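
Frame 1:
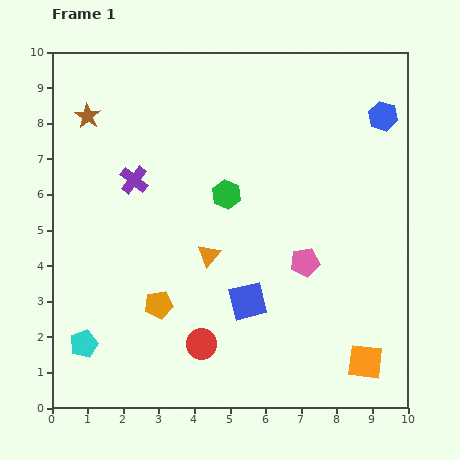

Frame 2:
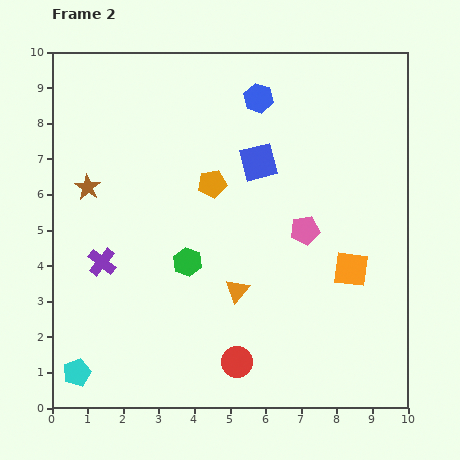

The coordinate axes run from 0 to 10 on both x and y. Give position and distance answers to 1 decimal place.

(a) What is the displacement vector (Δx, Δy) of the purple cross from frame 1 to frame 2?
(-0.9, -2.3)

The purple cross was at (2.3, 6.4) in frame 1 and (1.4, 4.1) in frame 2.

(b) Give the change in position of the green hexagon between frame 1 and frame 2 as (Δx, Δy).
(-1.1, -1.9)

The green hexagon was at (4.9, 6.0) in frame 1 and (3.8, 4.1) in frame 2.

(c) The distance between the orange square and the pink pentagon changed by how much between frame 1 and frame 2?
-1.6

Distance in frame 1: 3.3. Distance in frame 2: 1.7.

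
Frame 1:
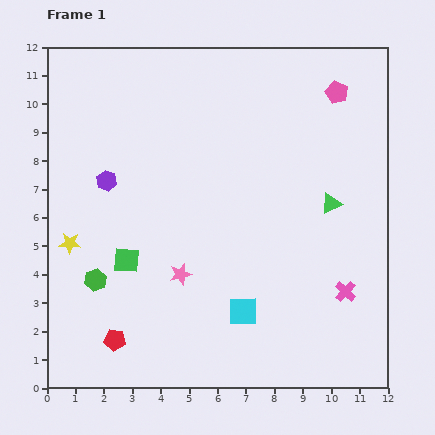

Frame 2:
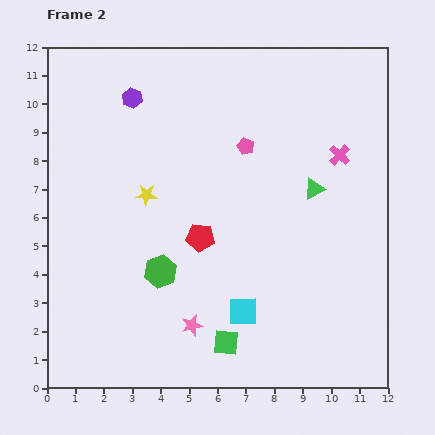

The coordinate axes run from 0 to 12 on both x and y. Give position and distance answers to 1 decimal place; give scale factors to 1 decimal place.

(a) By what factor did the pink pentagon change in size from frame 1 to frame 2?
0.8×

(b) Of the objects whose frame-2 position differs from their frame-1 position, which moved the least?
the green triangle

(moved 0.8)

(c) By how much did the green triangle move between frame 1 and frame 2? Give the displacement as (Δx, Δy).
(-0.6, 0.5)

The green triangle was at (10.0, 6.5) in frame 1 and (9.4, 7.0) in frame 2.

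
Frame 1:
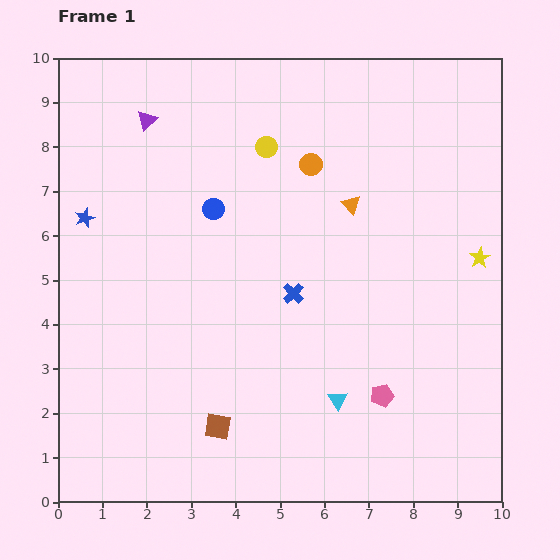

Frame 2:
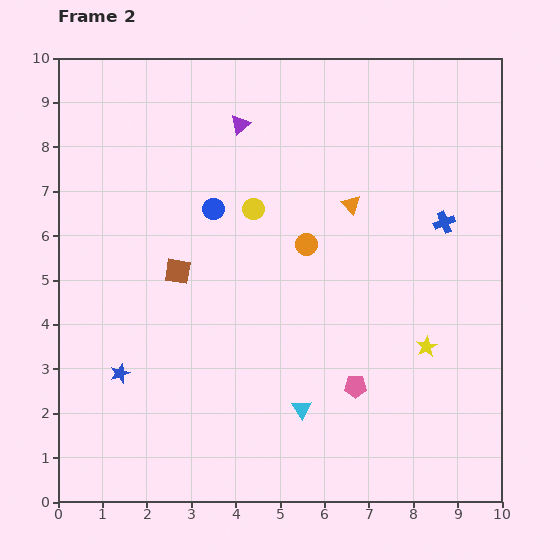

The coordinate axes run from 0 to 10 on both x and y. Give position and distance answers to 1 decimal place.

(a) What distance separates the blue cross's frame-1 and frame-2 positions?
3.8

The blue cross moved from (5.3, 4.7) to (8.7, 6.3), a distance of √(3.4² + 1.6²) ≈ 3.8.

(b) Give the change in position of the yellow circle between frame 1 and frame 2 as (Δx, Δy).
(-0.3, -1.4)

The yellow circle was at (4.7, 8.0) in frame 1 and (4.4, 6.6) in frame 2.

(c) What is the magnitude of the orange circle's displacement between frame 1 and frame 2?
1.8

The orange circle moved from (5.7, 7.6) to (5.6, 5.8), a distance of √(0.1² + 1.8²) ≈ 1.8.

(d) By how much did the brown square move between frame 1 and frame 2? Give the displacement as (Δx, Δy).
(-0.9, 3.5)

The brown square was at (3.6, 1.7) in frame 1 and (2.7, 5.2) in frame 2.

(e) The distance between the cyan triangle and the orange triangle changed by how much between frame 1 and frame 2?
+0.3

Distance in frame 1: 4.4. Distance in frame 2: 4.7.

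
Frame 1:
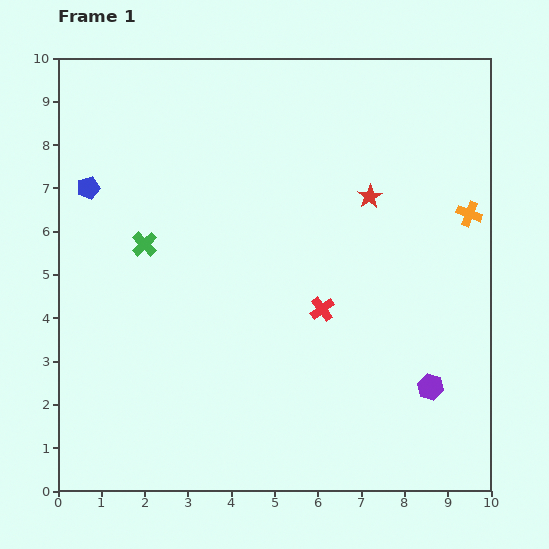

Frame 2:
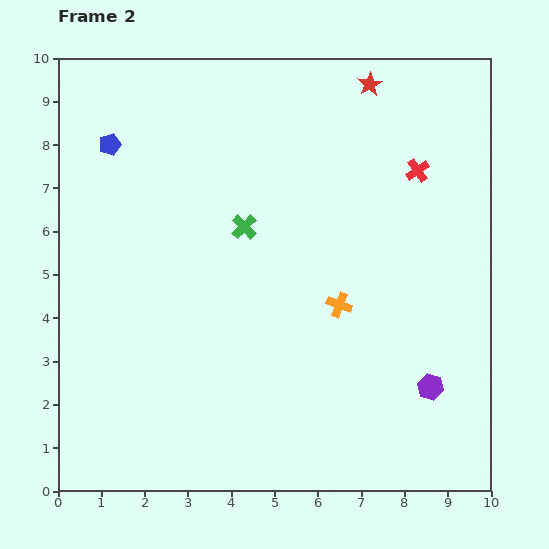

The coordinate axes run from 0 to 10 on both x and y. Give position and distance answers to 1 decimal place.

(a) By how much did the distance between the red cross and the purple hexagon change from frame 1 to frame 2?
+1.9

Distance in frame 1: 3.1. Distance in frame 2: 5.0.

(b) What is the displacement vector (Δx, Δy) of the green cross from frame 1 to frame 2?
(2.3, 0.4)

The green cross was at (2.0, 5.7) in frame 1 and (4.3, 6.1) in frame 2.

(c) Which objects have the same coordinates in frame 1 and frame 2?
the purple hexagon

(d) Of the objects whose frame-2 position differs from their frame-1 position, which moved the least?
the blue pentagon

(moved 1.1)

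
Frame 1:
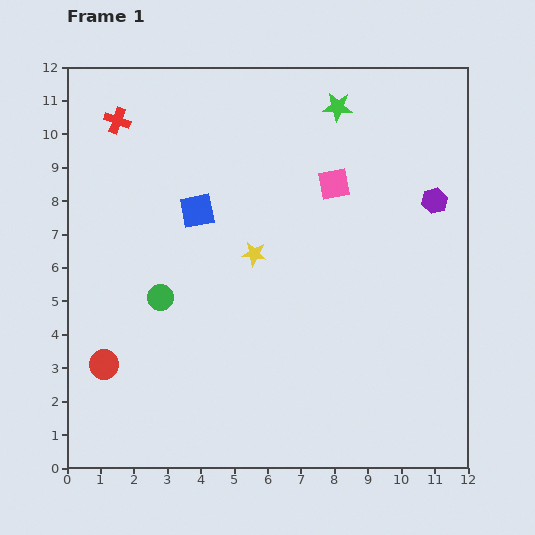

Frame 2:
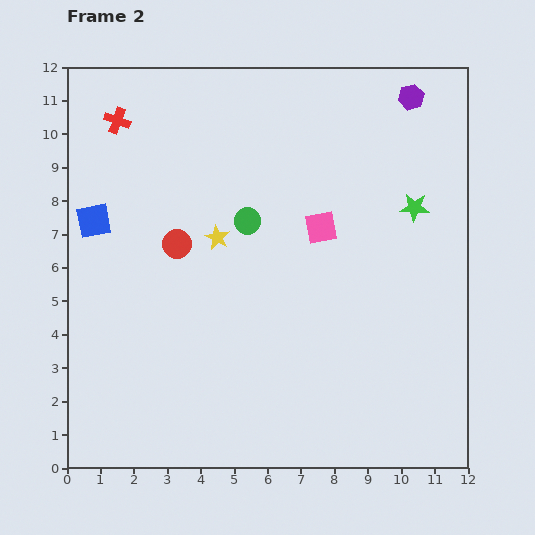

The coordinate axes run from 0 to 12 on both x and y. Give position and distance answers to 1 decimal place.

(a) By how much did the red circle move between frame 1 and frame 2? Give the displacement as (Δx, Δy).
(2.2, 3.6)

The red circle was at (1.1, 3.1) in frame 1 and (3.3, 6.7) in frame 2.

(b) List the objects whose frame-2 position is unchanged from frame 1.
the red cross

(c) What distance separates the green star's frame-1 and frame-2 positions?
3.8

The green star moved from (8.1, 10.8) to (10.4, 7.8), a distance of √(2.3² + 3.0²) ≈ 3.8.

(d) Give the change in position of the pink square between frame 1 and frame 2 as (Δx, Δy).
(-0.4, -1.3)

The pink square was at (8.0, 8.5) in frame 1 and (7.6, 7.2) in frame 2.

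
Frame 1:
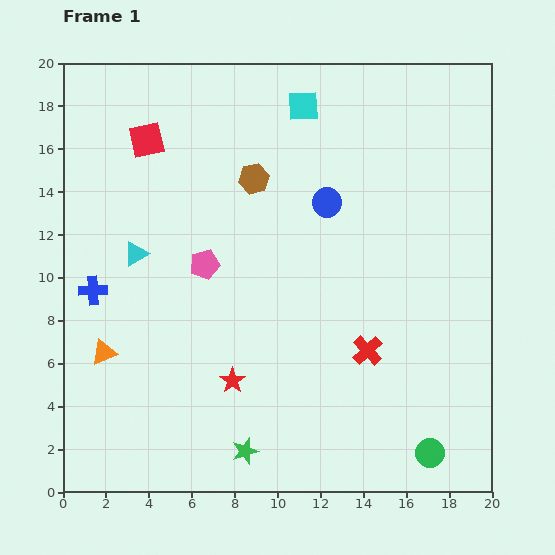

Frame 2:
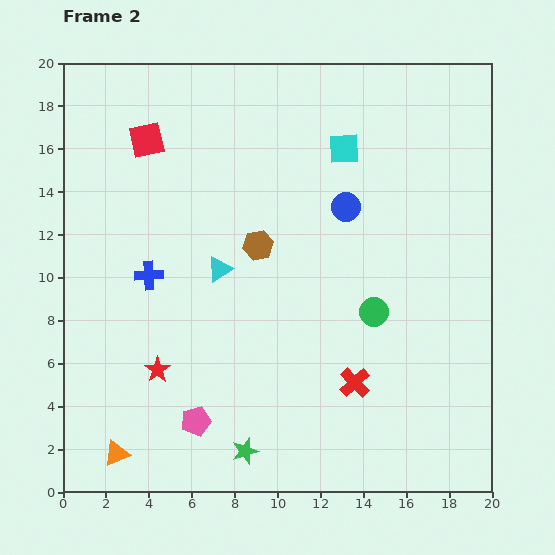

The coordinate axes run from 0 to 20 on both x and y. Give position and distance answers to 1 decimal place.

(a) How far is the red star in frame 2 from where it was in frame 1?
3.5

The red star moved from (7.9, 5.2) to (4.4, 5.7), a distance of √(3.5² + 0.5²) ≈ 3.5.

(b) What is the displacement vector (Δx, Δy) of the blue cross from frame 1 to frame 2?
(2.6, 0.7)

The blue cross was at (1.4, 9.4) in frame 1 and (4.0, 10.1) in frame 2.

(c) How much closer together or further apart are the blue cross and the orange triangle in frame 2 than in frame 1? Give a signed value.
+5.5

Distance in frame 1: 2.9. Distance in frame 2: 8.4.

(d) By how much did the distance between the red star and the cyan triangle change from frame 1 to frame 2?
-1.9

Distance in frame 1: 7.4. Distance in frame 2: 5.5.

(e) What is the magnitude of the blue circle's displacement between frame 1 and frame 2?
0.9

The blue circle moved from (12.3, 13.5) to (13.2, 13.3), a distance of √(0.9² + 0.2²) ≈ 0.9.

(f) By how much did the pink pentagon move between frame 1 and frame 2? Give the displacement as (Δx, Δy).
(-0.4, -7.3)

The pink pentagon was at (6.6, 10.6) in frame 1 and (6.2, 3.3) in frame 2.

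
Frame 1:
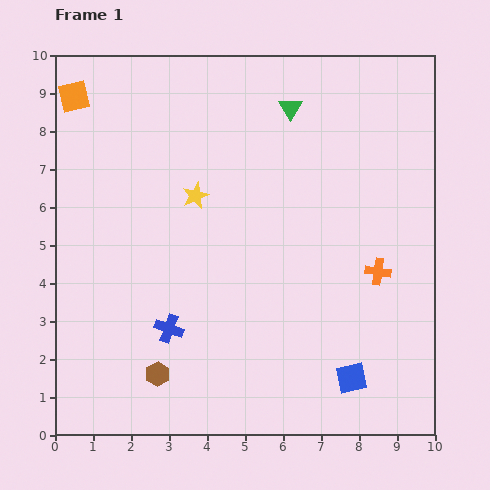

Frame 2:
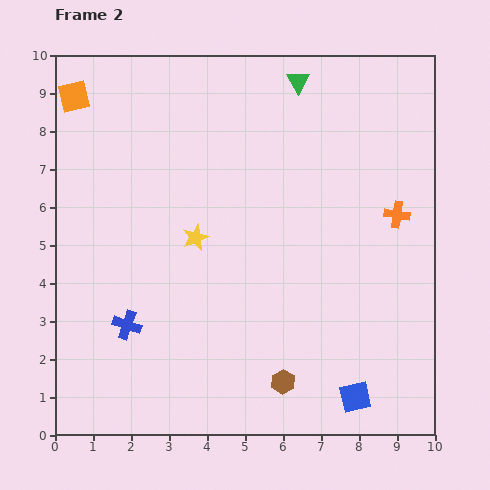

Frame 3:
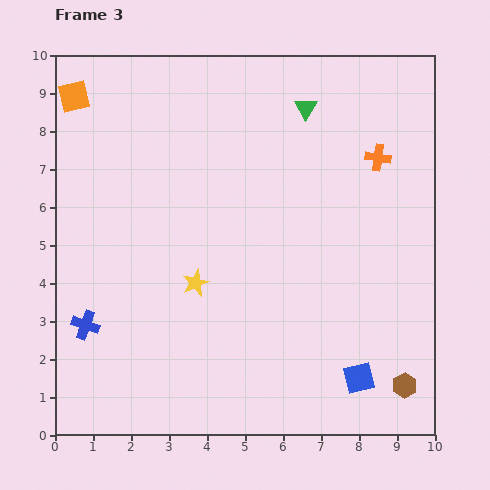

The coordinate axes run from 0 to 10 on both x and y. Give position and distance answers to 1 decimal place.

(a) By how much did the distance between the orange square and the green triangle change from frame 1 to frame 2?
+0.2

Distance in frame 1: 5.7. Distance in frame 2: 5.9.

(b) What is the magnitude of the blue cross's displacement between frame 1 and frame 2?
1.1

The blue cross moved from (3.0, 2.8) to (1.9, 2.9), a distance of √(1.1² + 0.1²) ≈ 1.1.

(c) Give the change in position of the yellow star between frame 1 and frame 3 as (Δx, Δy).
(0.0, -2.3)

The yellow star was at (3.7, 6.3) in frame 1 and (3.7, 4.0) in frame 3.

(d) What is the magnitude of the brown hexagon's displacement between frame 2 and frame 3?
3.2

The brown hexagon moved from (6.0, 1.4) to (9.2, 1.3), a distance of √(3.2² + 0.1²) ≈ 3.2.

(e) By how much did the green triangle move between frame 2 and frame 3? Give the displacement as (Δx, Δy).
(0.2, -0.7)

The green triangle was at (6.4, 9.3) in frame 2 and (6.6, 8.6) in frame 3.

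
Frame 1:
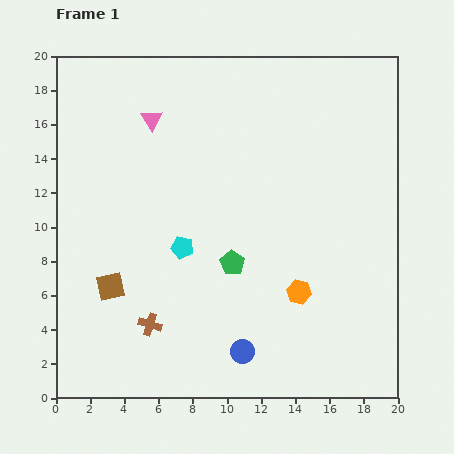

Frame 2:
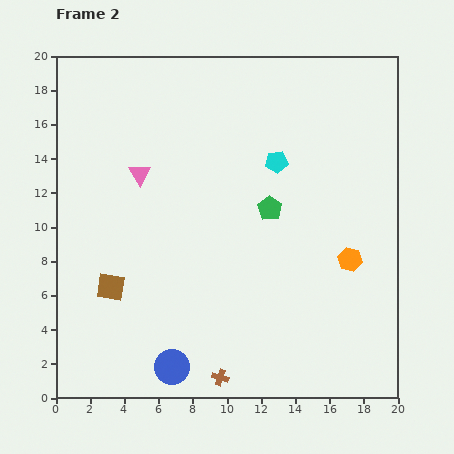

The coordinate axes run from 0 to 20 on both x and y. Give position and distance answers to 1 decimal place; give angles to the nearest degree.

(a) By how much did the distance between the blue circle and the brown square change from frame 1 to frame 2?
-2.7

Distance in frame 1: 8.6. Distance in frame 2: 5.9.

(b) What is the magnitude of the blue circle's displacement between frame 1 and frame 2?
4.2

The blue circle moved from (10.9, 2.7) to (6.8, 1.8), a distance of √(4.1² + 0.9²) ≈ 4.2.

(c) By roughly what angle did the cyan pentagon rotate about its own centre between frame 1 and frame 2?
19° counter-clockwise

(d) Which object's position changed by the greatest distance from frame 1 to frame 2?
the cyan pentagon

(moved 7.4; next 5.1)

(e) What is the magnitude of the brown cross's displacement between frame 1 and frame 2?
5.1

The brown cross moved from (5.5, 4.3) to (9.6, 1.2), a distance of √(4.1² + 3.1²) ≈ 5.1.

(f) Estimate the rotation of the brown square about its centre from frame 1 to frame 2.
21° clockwise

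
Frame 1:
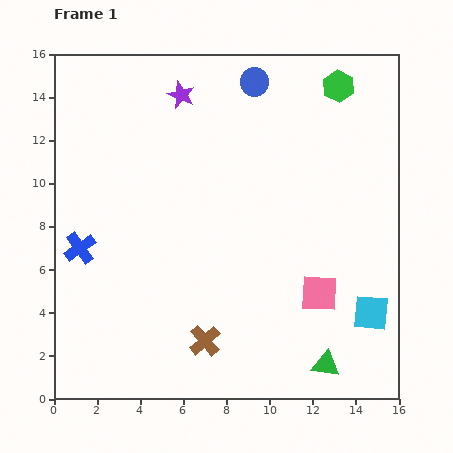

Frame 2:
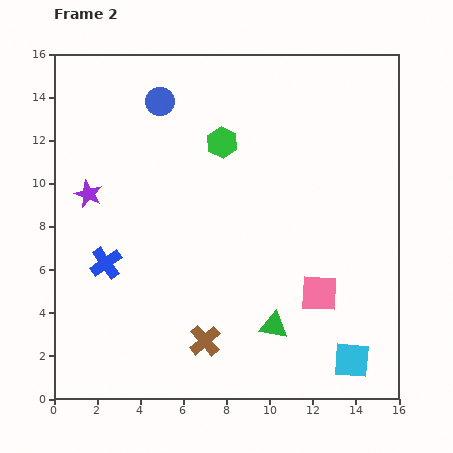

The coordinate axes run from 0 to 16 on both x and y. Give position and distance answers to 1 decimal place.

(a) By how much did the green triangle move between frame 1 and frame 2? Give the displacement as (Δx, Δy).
(-2.4, 1.8)

The green triangle was at (12.6, 1.6) in frame 1 and (10.2, 3.4) in frame 2.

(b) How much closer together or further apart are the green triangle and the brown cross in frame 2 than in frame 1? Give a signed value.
-2.4

Distance in frame 1: 5.7. Distance in frame 2: 3.3.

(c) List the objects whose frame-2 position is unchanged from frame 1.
the brown cross, the pink square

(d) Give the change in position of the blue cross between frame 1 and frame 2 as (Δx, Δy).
(1.2, -0.7)

The blue cross was at (1.2, 7.0) in frame 1 and (2.4, 6.3) in frame 2.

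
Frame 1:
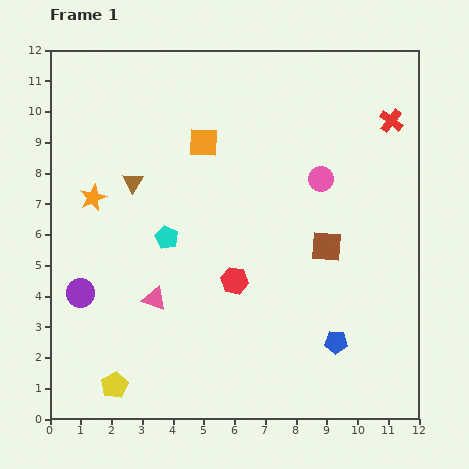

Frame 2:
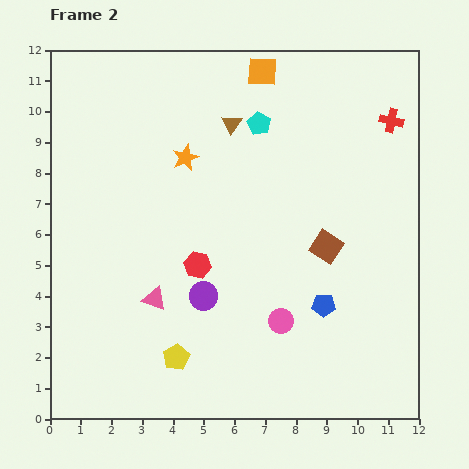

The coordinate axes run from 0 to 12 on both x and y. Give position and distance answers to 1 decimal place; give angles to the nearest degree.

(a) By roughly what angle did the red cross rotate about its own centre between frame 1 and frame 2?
24° counter-clockwise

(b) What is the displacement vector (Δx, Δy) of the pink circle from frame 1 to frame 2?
(-1.3, -4.6)

The pink circle was at (8.8, 7.8) in frame 1 and (7.5, 3.2) in frame 2.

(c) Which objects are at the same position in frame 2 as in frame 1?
the pink triangle, the red cross, the brown square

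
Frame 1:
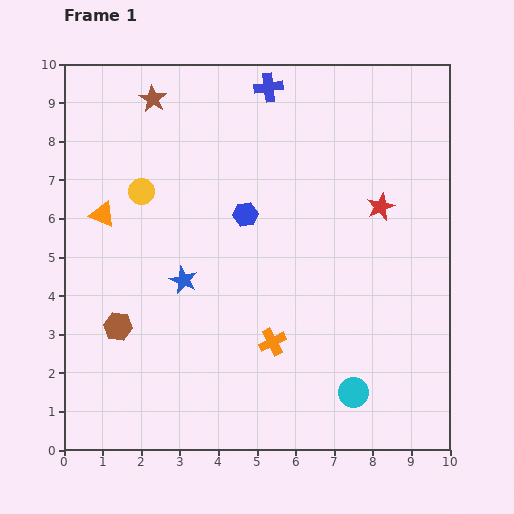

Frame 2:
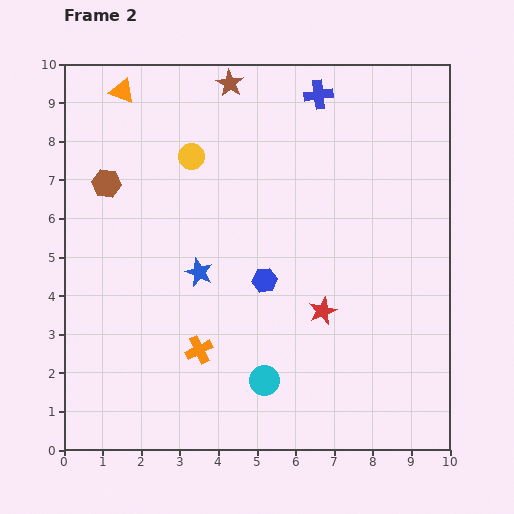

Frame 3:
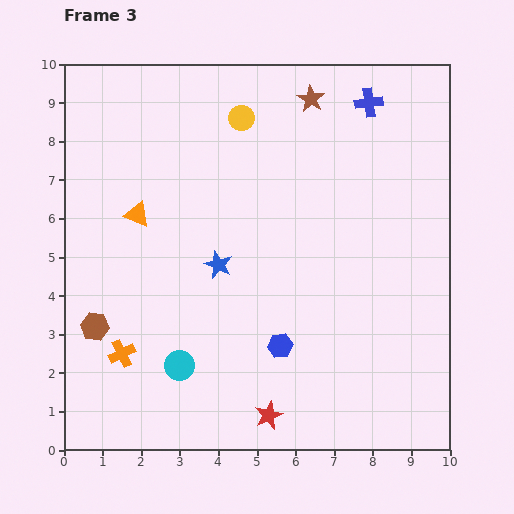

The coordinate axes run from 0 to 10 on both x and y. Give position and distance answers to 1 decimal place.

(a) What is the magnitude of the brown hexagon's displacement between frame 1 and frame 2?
3.7

The brown hexagon moved from (1.4, 3.2) to (1.1, 6.9), a distance of √(0.3² + 3.7²) ≈ 3.7.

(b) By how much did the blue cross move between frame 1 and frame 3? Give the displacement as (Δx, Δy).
(2.6, -0.4)

The blue cross was at (5.3, 9.4) in frame 1 and (7.9, 9.0) in frame 3.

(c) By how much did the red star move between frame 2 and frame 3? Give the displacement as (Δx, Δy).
(-1.4, -2.7)

The red star was at (6.7, 3.6) in frame 2 and (5.3, 0.9) in frame 3.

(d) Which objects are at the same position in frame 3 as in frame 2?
none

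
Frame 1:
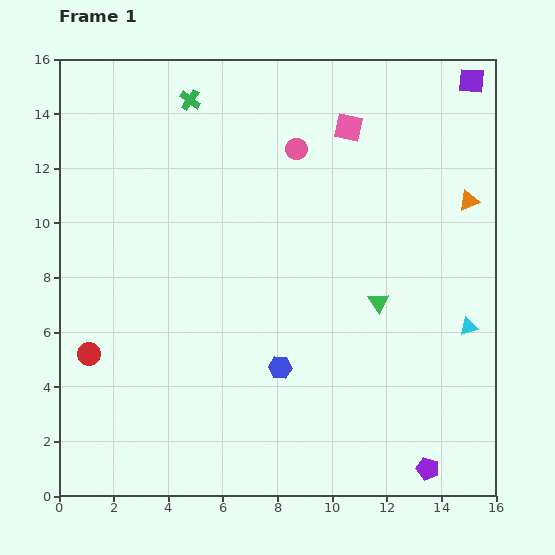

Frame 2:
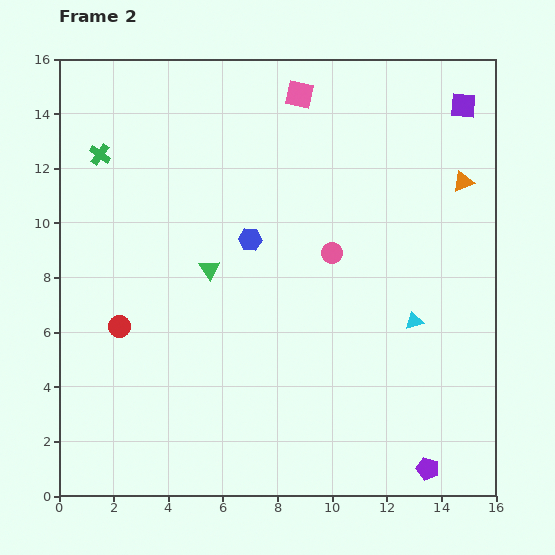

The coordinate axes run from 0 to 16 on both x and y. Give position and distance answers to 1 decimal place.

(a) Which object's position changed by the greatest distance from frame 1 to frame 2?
the green triangle

(moved 6.3; next 4.8)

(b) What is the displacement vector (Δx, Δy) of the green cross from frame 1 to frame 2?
(-3.3, -2.0)

The green cross was at (4.8, 14.5) in frame 1 and (1.5, 12.5) in frame 2.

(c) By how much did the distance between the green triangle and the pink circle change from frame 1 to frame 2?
-1.9

Distance in frame 1: 6.4. Distance in frame 2: 4.5.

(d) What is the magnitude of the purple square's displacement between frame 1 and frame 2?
0.9

The purple square moved from (15.1, 15.2) to (14.8, 14.3), a distance of √(0.3² + 0.9²) ≈ 0.9.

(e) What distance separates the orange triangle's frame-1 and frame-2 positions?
0.7

The orange triangle moved from (15.0, 10.8) to (14.8, 11.5), a distance of √(0.2² + 0.7²) ≈ 0.7.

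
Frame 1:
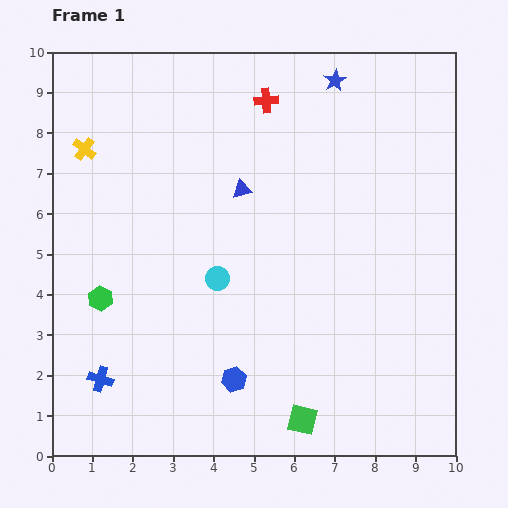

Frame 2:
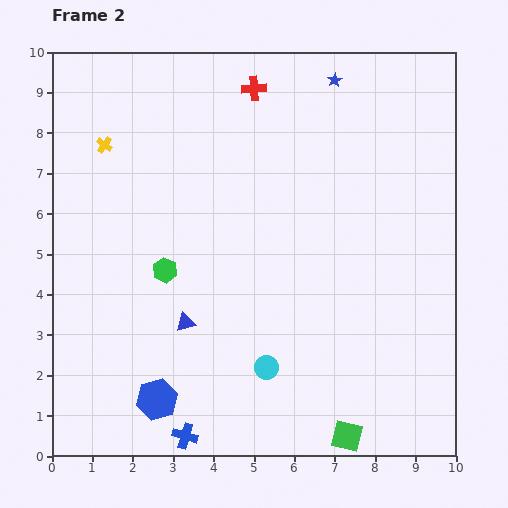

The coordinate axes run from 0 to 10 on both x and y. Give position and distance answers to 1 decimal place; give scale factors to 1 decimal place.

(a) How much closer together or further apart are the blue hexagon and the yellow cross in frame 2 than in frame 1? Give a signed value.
-0.4

Distance in frame 1: 6.8. Distance in frame 2: 6.4.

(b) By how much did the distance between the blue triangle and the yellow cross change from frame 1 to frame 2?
+0.8

Distance in frame 1: 4.0. Distance in frame 2: 4.8.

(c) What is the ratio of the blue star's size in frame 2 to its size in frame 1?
0.6×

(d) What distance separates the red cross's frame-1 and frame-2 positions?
0.4

The red cross moved from (5.3, 8.8) to (5.0, 9.1), a distance of √(0.3² + 0.3²) ≈ 0.4.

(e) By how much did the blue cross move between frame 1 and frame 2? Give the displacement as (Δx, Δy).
(2.1, -1.4)

The blue cross was at (1.2, 1.9) in frame 1 and (3.3, 0.5) in frame 2.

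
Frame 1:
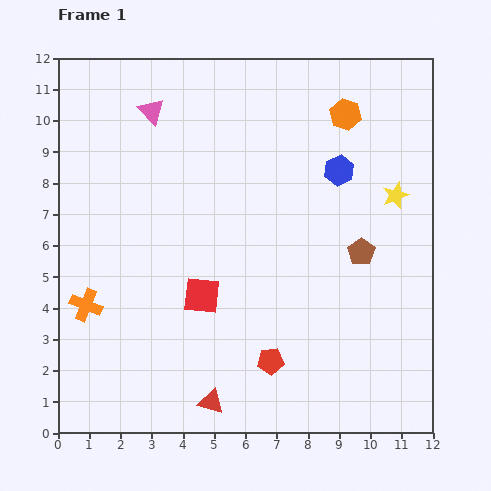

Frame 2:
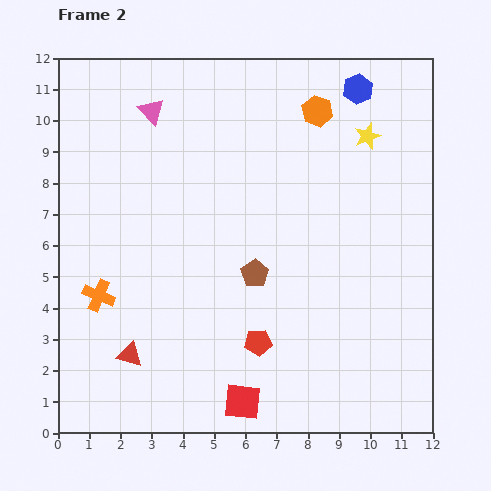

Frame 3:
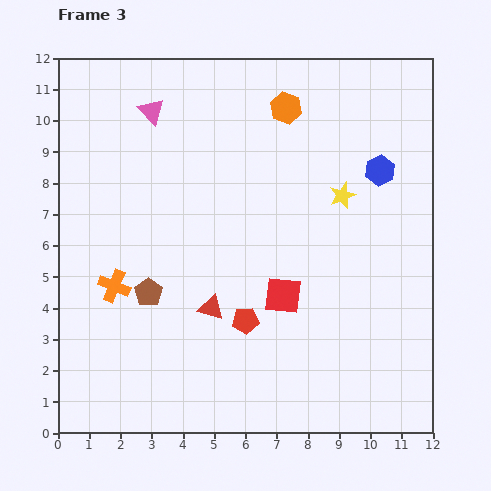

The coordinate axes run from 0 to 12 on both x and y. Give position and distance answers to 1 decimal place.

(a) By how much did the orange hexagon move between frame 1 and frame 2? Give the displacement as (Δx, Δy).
(-0.9, 0.1)

The orange hexagon was at (9.2, 10.2) in frame 1 and (8.3, 10.3) in frame 2.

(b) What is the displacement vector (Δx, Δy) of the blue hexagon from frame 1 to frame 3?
(1.3, 0.0)

The blue hexagon was at (9.0, 8.4) in frame 1 and (10.3, 8.4) in frame 3.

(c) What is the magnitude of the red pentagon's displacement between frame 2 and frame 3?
0.8

The red pentagon moved from (6.4, 2.9) to (6.0, 3.6), a distance of √(0.4² + 0.7²) ≈ 0.8.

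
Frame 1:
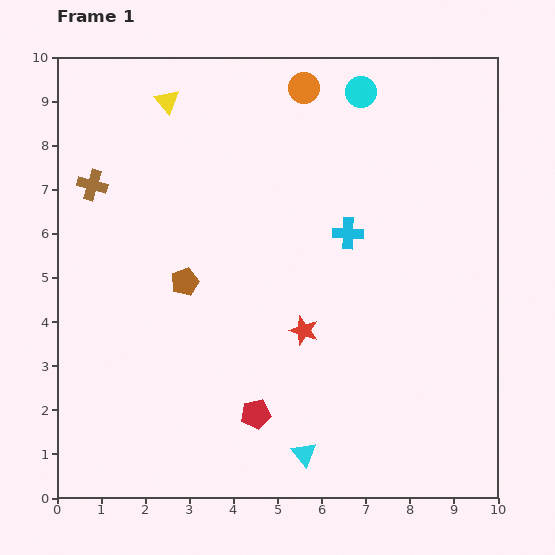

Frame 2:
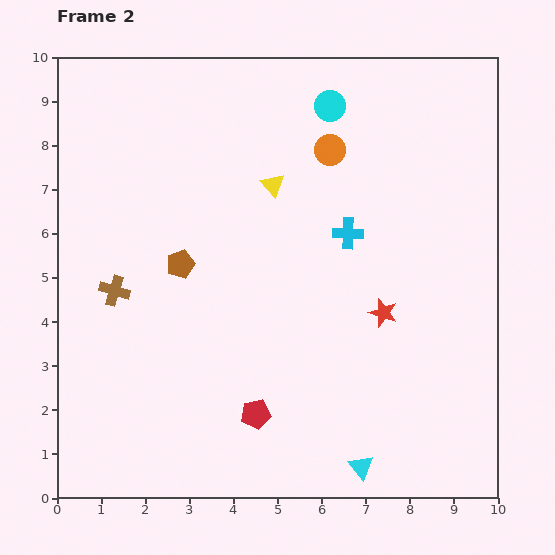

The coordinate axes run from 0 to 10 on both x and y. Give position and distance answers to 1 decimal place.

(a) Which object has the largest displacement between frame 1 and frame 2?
the yellow triangle

(moved 3.1; next 2.5)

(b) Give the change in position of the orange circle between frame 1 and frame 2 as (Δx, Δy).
(0.6, -1.4)

The orange circle was at (5.6, 9.3) in frame 1 and (6.2, 7.9) in frame 2.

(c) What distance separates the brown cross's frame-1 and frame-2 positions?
2.5

The brown cross moved from (0.8, 7.1) to (1.3, 4.7), a distance of √(0.5² + 2.4²) ≈ 2.5.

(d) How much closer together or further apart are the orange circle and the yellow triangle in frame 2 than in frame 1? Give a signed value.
-1.6

Distance in frame 1: 3.1. Distance in frame 2: 1.5.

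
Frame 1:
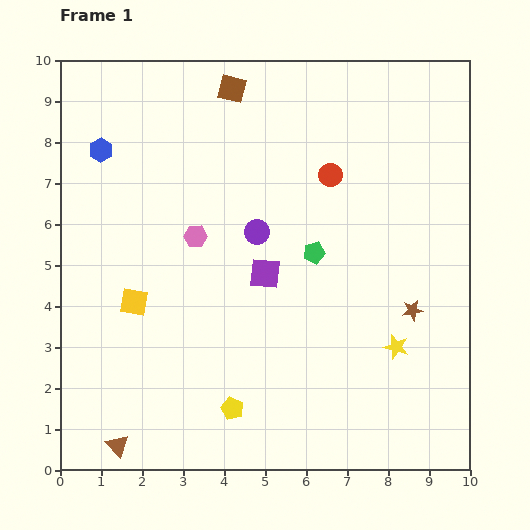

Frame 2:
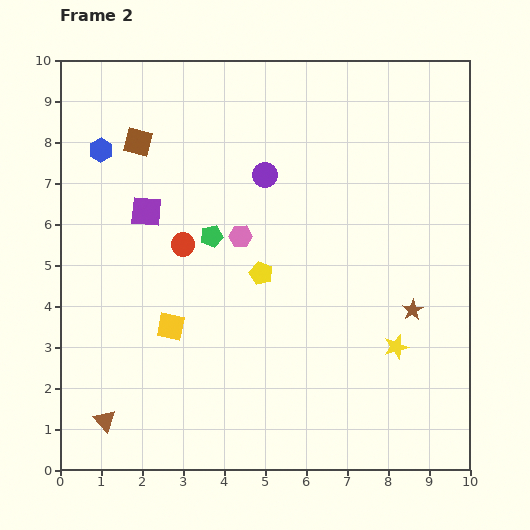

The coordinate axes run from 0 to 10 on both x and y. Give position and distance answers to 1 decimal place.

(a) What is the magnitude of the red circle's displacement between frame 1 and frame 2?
4.0

The red circle moved from (6.6, 7.2) to (3.0, 5.5), a distance of √(3.6² + 1.7²) ≈ 4.0.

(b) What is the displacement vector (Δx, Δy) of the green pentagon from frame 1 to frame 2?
(-2.5, 0.4)

The green pentagon was at (6.2, 5.3) in frame 1 and (3.7, 5.7) in frame 2.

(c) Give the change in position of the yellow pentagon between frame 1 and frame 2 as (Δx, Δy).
(0.7, 3.3)

The yellow pentagon was at (4.2, 1.5) in frame 1 and (4.9, 4.8) in frame 2.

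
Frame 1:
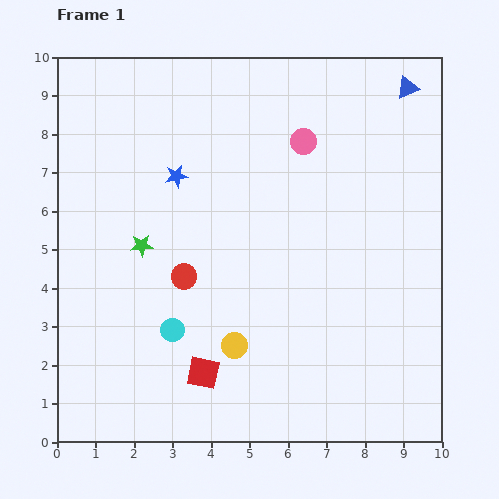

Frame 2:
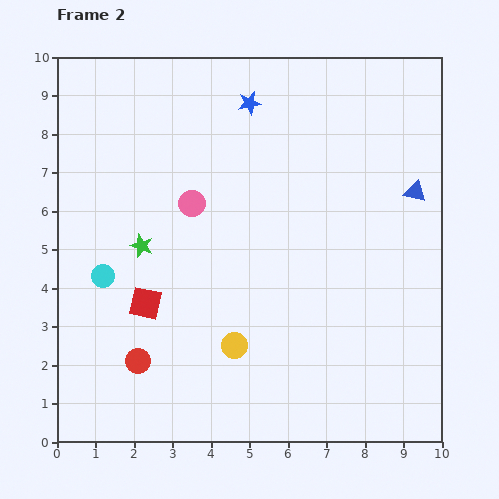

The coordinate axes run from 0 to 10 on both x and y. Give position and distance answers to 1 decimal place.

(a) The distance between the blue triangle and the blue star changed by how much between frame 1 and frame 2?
-1.5

Distance in frame 1: 6.4. Distance in frame 2: 4.9.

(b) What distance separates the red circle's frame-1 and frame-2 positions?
2.5

The red circle moved from (3.3, 4.3) to (2.1, 2.1), a distance of √(1.2² + 2.2²) ≈ 2.5.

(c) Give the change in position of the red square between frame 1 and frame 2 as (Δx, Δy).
(-1.5, 1.8)

The red square was at (3.8, 1.8) in frame 1 and (2.3, 3.6) in frame 2.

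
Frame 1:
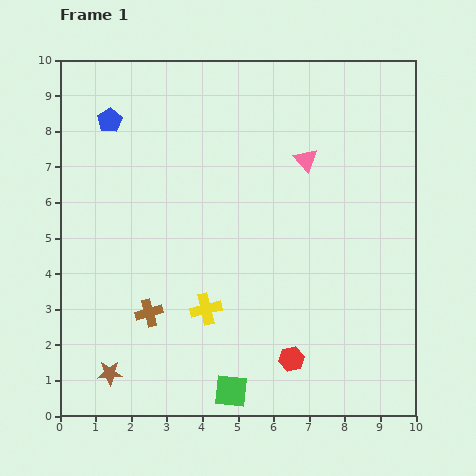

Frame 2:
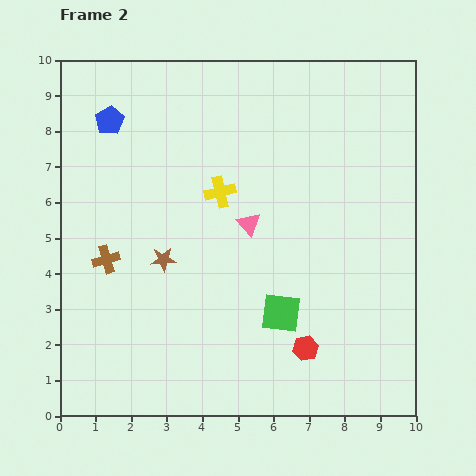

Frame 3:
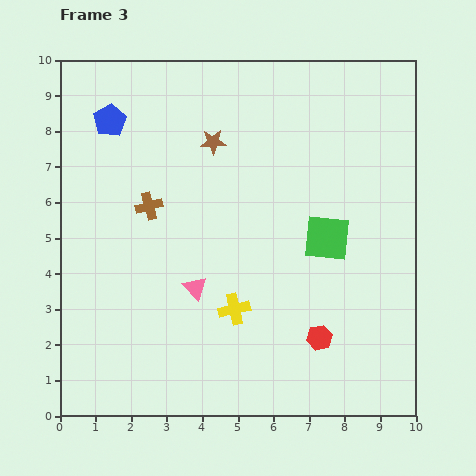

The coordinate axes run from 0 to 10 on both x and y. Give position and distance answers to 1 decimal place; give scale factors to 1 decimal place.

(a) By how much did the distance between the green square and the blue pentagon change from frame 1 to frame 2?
-1.1

Distance in frame 1: 8.3. Distance in frame 2: 7.2.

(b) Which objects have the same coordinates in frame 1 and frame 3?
the blue pentagon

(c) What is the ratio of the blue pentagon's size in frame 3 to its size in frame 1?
1.3×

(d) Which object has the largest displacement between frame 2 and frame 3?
the brown star

(moved 3.6; next 3.3)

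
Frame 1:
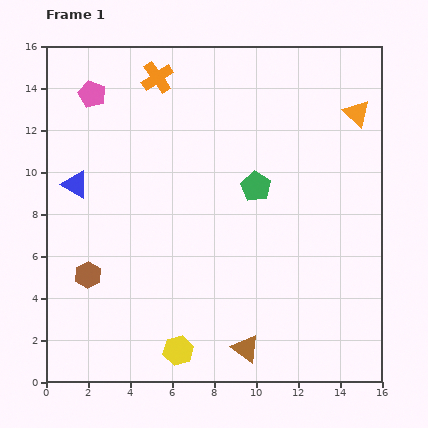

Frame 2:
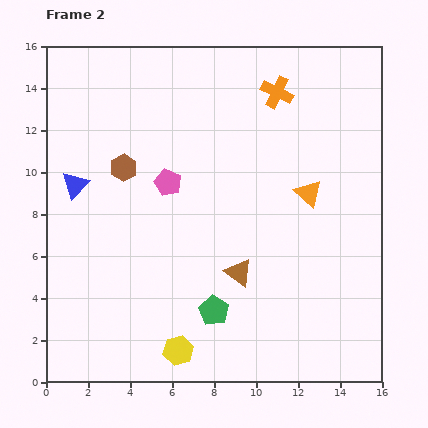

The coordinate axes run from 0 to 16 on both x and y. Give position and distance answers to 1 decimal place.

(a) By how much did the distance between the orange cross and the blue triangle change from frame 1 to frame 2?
+4.2

Distance in frame 1: 6.4. Distance in frame 2: 10.6.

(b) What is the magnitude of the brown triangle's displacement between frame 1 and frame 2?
3.6

The brown triangle moved from (9.5, 1.6) to (9.2, 5.2), a distance of √(0.3² + 3.6²) ≈ 3.6.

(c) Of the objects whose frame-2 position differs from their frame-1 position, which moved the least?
the brown triangle

(moved 3.6)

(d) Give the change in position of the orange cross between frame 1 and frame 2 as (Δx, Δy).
(5.7, -0.7)

The orange cross was at (5.3, 14.5) in frame 1 and (11.0, 13.8) in frame 2.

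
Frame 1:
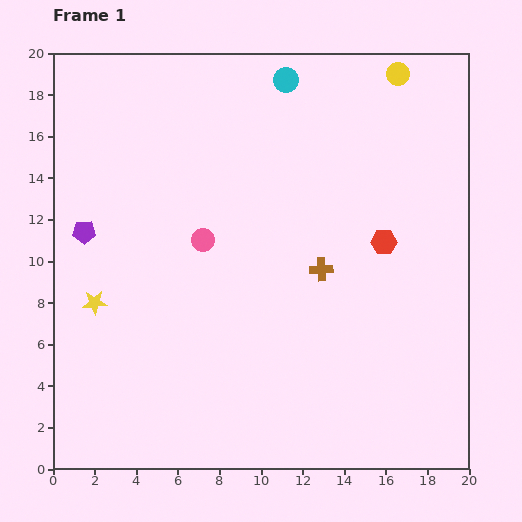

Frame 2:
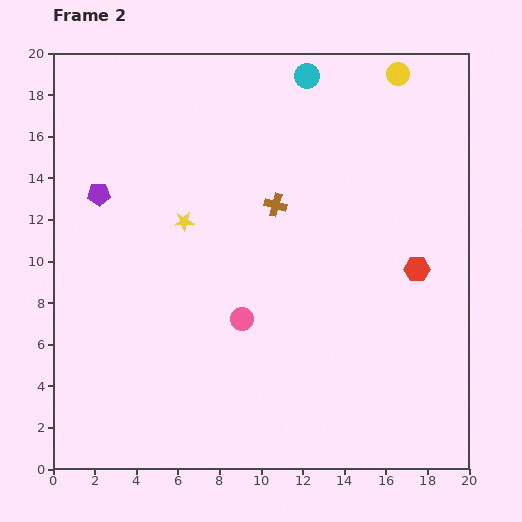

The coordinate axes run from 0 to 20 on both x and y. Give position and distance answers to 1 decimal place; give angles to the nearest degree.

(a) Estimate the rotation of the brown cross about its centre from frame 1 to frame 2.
19° clockwise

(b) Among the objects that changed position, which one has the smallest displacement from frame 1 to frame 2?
the cyan circle

(moved 1.0)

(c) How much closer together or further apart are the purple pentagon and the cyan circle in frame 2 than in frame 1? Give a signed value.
-0.6

Distance in frame 1: 12.1. Distance in frame 2: 11.5.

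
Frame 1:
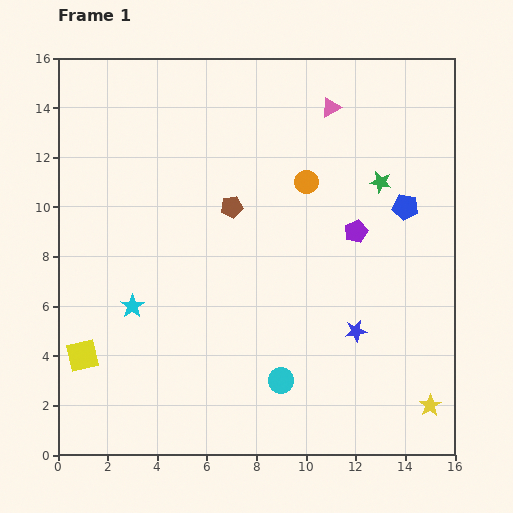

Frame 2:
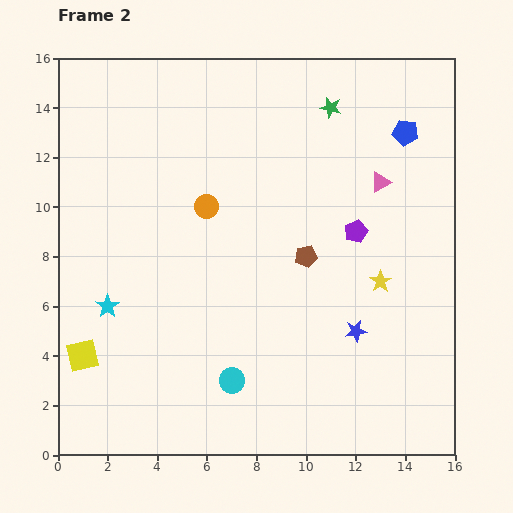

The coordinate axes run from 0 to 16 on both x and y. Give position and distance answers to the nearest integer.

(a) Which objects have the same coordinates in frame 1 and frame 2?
the yellow square, the blue star, the purple pentagon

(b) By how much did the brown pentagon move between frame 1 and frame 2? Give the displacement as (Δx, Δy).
(3, -2)

The brown pentagon was at (7, 10) in frame 1 and (10, 8) in frame 2.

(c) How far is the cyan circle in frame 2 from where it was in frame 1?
2

The cyan circle moved from (9, 3) to (7, 3), a distance of √(2² + 0²) ≈ 2.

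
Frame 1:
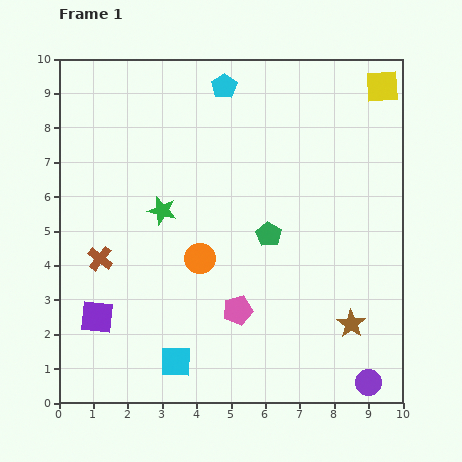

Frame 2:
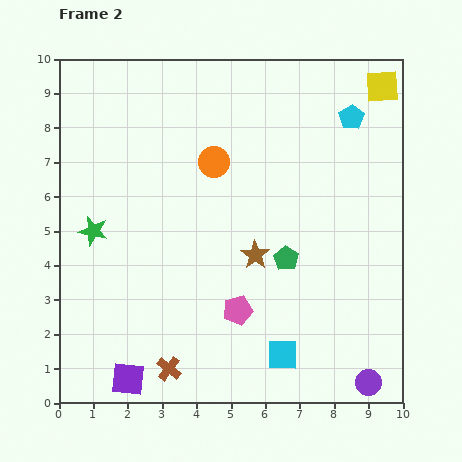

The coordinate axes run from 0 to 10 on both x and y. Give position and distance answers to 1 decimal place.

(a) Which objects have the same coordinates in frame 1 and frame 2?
the yellow square, the pink pentagon, the purple circle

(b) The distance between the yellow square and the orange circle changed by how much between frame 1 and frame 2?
-1.9

Distance in frame 1: 7.3. Distance in frame 2: 5.4.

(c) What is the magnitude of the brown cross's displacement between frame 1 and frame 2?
3.8

The brown cross moved from (1.2, 4.2) to (3.2, 1.0), a distance of √(2.0² + 3.2²) ≈ 3.8.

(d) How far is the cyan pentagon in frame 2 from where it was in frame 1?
3.8

The cyan pentagon moved from (4.8, 9.2) to (8.5, 8.3), a distance of √(3.7² + 0.9²) ≈ 3.8.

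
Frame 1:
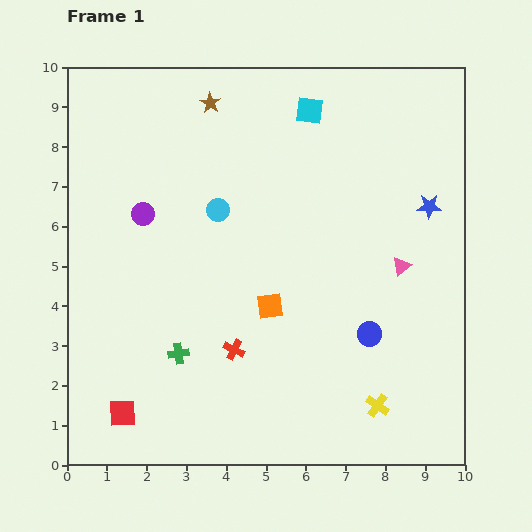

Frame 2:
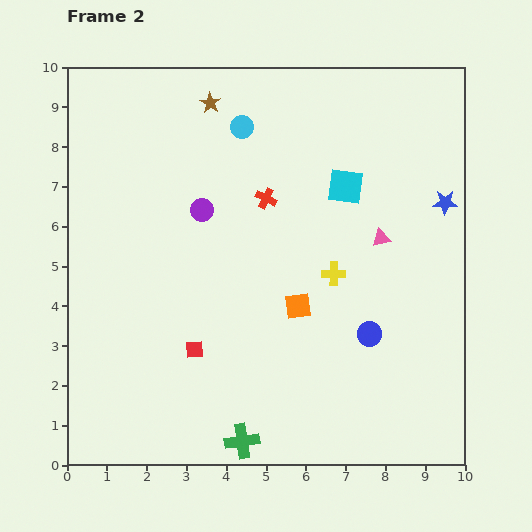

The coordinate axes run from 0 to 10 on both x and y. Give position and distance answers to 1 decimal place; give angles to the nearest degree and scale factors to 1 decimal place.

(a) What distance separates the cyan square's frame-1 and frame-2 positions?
2.1

The cyan square moved from (6.1, 8.9) to (7.0, 7.0), a distance of √(0.9² + 1.9²) ≈ 2.1.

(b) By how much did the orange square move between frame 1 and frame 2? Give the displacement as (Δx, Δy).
(0.7, 0.0)

The orange square was at (5.1, 4.0) in frame 1 and (5.8, 4.0) in frame 2.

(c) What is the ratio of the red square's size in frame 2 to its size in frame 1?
0.6×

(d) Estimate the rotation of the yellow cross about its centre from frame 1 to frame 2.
34° counter-clockwise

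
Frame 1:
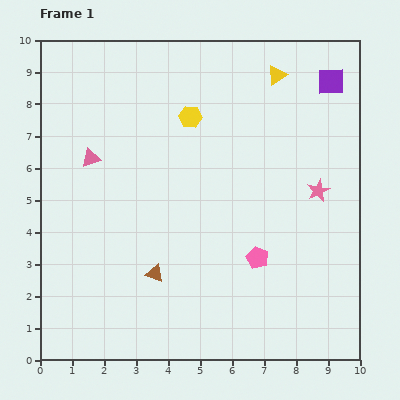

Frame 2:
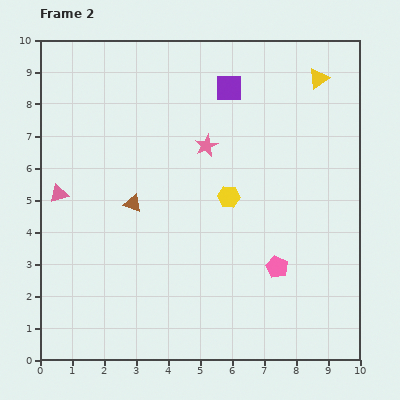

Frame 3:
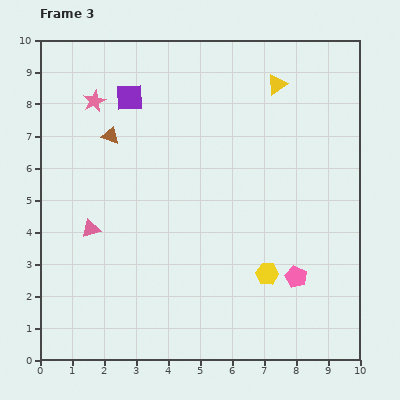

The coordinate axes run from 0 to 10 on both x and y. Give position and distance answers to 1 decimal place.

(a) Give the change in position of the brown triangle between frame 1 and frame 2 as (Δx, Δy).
(-0.7, 2.2)

The brown triangle was at (3.6, 2.7) in frame 1 and (2.9, 4.9) in frame 2.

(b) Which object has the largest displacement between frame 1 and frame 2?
the pink star

(moved 3.8; next 3.2)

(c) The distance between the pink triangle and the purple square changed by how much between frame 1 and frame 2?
-1.7

Distance in frame 1: 7.9. Distance in frame 2: 6.2.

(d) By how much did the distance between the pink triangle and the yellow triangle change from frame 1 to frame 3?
+0.9

Distance in frame 1: 6.4. Distance in frame 3: 7.3.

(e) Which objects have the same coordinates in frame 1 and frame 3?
none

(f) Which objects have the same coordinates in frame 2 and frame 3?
none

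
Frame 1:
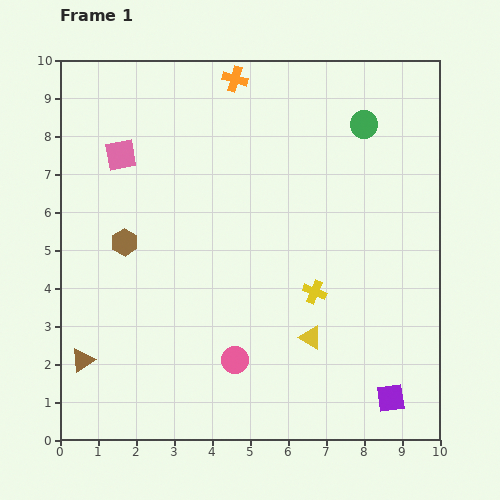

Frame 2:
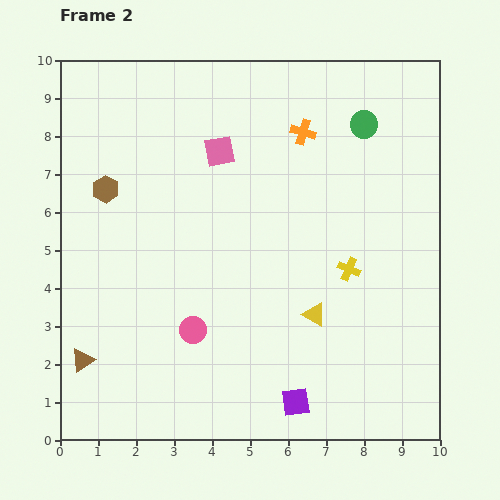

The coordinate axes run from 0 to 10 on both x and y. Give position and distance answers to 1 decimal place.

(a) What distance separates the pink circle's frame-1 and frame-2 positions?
1.4

The pink circle moved from (4.6, 2.1) to (3.5, 2.9), a distance of √(1.1² + 0.8²) ≈ 1.4.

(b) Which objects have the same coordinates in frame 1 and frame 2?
the green circle, the brown triangle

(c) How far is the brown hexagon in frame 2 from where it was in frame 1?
1.5

The brown hexagon moved from (1.7, 5.2) to (1.2, 6.6), a distance of √(0.5² + 1.4²) ≈ 1.5.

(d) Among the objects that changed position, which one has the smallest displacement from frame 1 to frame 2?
the yellow triangle

(moved 0.6)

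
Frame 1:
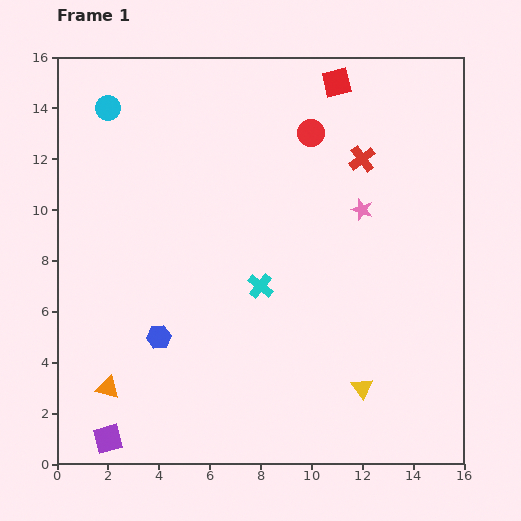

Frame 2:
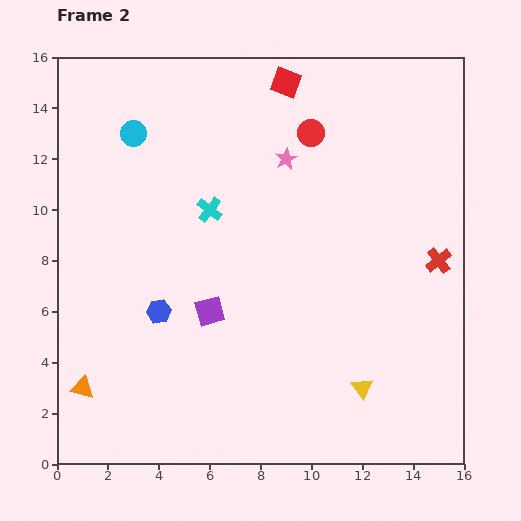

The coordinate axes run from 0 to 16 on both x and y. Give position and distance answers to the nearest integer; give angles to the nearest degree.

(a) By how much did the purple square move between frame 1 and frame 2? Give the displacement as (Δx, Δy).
(4, 5)

The purple square was at (2, 1) in frame 1 and (6, 6) in frame 2.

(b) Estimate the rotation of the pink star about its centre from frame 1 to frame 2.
25° clockwise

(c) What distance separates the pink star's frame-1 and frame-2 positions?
4

The pink star moved from (12, 10) to (9, 12), a distance of √(3² + 2²) ≈ 4.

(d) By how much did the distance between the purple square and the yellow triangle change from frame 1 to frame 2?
-3

Distance in frame 1: 10. Distance in frame 2: 7.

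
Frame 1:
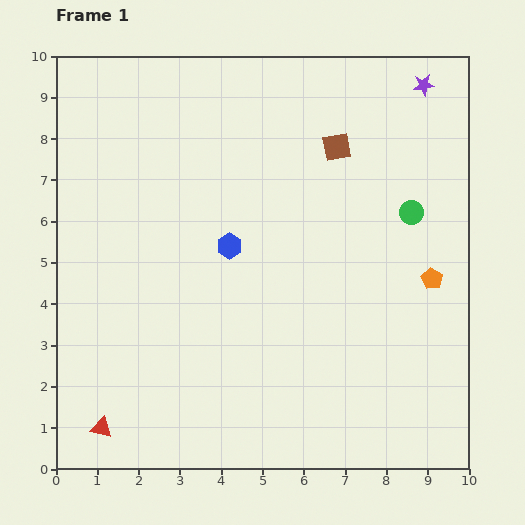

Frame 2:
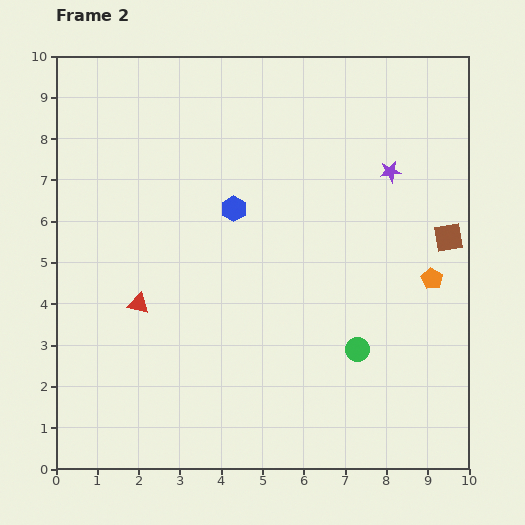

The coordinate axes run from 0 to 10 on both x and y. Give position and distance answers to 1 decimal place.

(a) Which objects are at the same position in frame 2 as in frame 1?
the orange pentagon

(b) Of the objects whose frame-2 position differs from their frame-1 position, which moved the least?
the blue hexagon

(moved 0.9)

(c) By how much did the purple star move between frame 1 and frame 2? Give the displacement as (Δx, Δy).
(-0.8, -2.1)

The purple star was at (8.9, 9.3) in frame 1 and (8.1, 7.2) in frame 2.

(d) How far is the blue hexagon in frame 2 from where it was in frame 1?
0.9

The blue hexagon moved from (4.2, 5.4) to (4.3, 6.3), a distance of √(0.1² + 0.9²) ≈ 0.9.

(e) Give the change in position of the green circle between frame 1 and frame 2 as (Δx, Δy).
(-1.3, -3.3)

The green circle was at (8.6, 6.2) in frame 1 and (7.3, 2.9) in frame 2.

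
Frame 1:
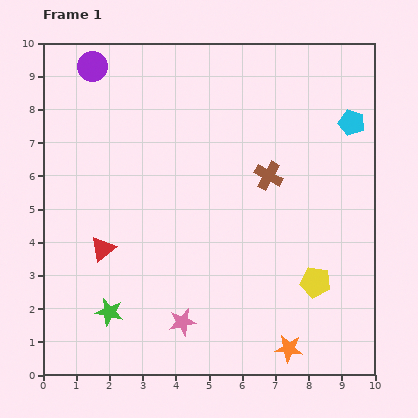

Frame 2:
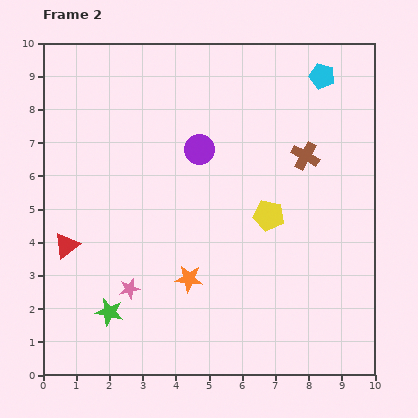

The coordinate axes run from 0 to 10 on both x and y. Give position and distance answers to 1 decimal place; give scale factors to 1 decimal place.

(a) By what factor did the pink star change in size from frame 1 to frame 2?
0.7×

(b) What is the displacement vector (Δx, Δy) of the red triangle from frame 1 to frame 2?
(-1.1, 0.1)

The red triangle was at (1.8, 3.8) in frame 1 and (0.7, 3.9) in frame 2.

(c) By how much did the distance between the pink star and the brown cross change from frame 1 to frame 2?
+1.5

Distance in frame 1: 5.1. Distance in frame 2: 6.6.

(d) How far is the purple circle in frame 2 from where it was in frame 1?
4.1

The purple circle moved from (1.5, 9.3) to (4.7, 6.8), a distance of √(3.2² + 2.5²) ≈ 4.1.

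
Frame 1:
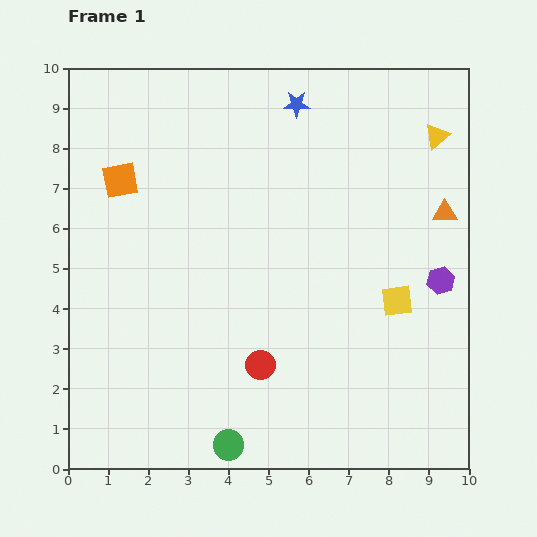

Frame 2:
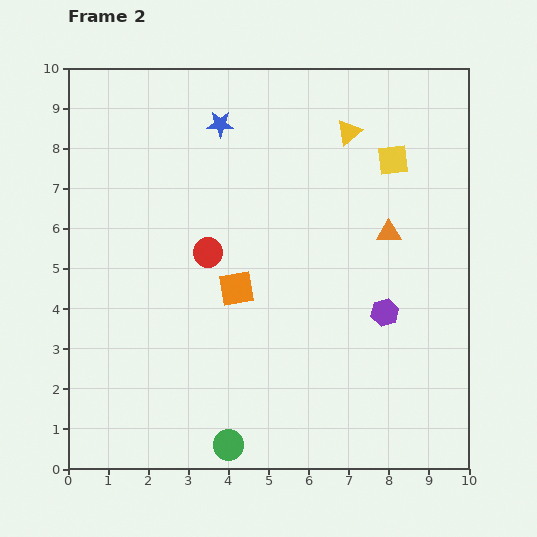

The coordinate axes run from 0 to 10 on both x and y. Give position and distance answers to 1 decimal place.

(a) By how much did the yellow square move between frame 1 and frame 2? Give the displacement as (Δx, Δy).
(-0.1, 3.5)

The yellow square was at (8.2, 4.2) in frame 1 and (8.1, 7.7) in frame 2.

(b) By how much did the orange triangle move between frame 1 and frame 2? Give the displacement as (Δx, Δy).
(-1.4, -0.5)

The orange triangle was at (9.4, 6.4) in frame 1 and (8.0, 5.9) in frame 2.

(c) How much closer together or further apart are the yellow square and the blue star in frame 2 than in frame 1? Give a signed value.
-1.1

Distance in frame 1: 5.5. Distance in frame 2: 4.4.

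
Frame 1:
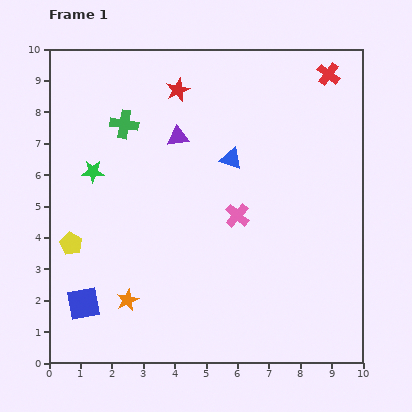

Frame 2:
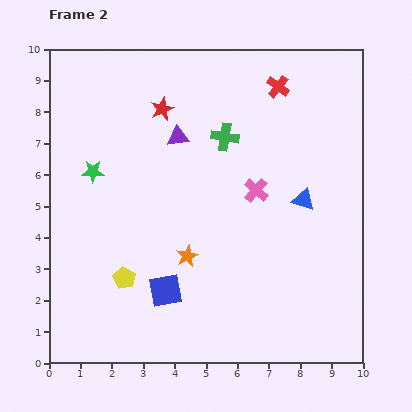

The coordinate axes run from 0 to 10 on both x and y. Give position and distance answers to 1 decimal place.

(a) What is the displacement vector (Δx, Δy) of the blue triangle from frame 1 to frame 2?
(2.3, -1.3)

The blue triangle was at (5.8, 6.5) in frame 1 and (8.1, 5.2) in frame 2.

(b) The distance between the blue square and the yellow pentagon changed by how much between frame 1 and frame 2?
-0.5

Distance in frame 1: 1.9. Distance in frame 2: 1.4.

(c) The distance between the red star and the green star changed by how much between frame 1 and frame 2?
-0.7

Distance in frame 1: 3.7. Distance in frame 2: 3.0.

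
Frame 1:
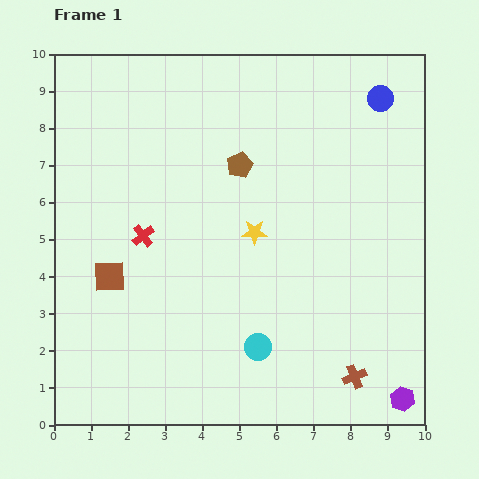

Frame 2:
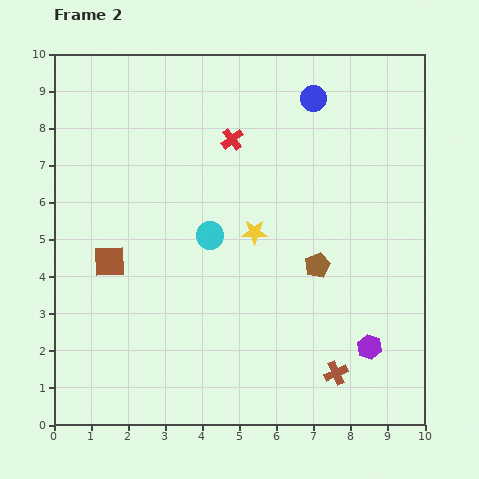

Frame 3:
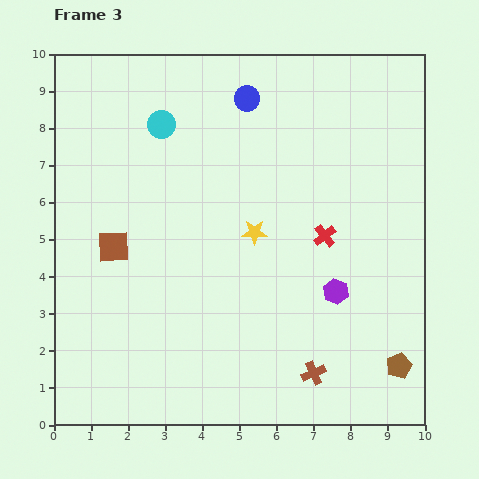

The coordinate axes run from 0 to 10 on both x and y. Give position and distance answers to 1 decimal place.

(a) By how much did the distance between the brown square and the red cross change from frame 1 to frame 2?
+3.3

Distance in frame 1: 1.4. Distance in frame 2: 4.7.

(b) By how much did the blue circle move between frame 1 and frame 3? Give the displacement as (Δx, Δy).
(-3.6, 0.0)

The blue circle was at (8.8, 8.8) in frame 1 and (5.2, 8.8) in frame 3.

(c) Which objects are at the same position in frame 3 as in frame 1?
the yellow star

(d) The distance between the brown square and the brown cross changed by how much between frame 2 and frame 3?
-0.4

Distance in frame 2: 6.8. Distance in frame 3: 6.4.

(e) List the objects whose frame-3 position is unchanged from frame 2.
the yellow star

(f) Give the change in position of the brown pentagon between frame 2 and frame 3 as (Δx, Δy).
(2.2, -2.7)

The brown pentagon was at (7.1, 4.3) in frame 2 and (9.3, 1.6) in frame 3.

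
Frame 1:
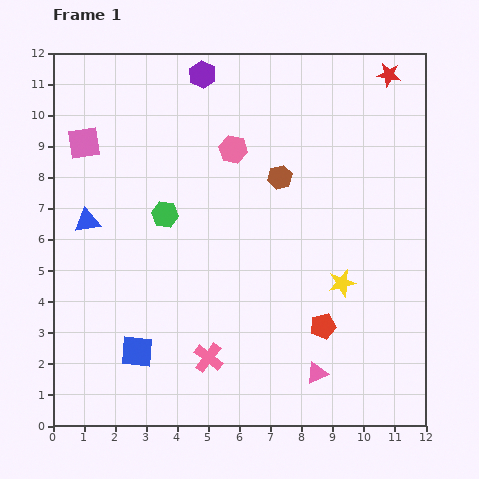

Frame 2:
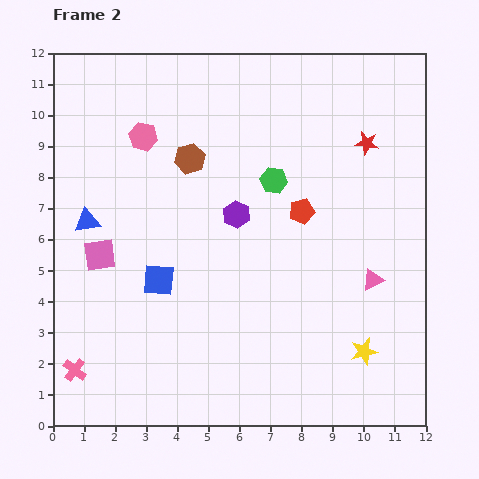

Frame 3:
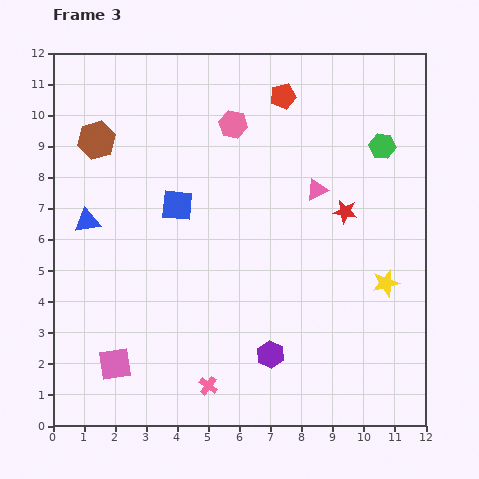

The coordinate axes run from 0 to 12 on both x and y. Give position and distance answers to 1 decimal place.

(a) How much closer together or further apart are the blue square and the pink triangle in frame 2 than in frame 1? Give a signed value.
+1.1

Distance in frame 1: 5.8. Distance in frame 2: 6.9.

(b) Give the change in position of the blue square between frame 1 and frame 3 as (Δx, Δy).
(1.3, 4.7)

The blue square was at (2.7, 2.4) in frame 1 and (4.0, 7.1) in frame 3.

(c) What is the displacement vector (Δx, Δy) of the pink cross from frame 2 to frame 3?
(4.3, -0.5)

The pink cross was at (0.7, 1.8) in frame 2 and (5.0, 1.3) in frame 3.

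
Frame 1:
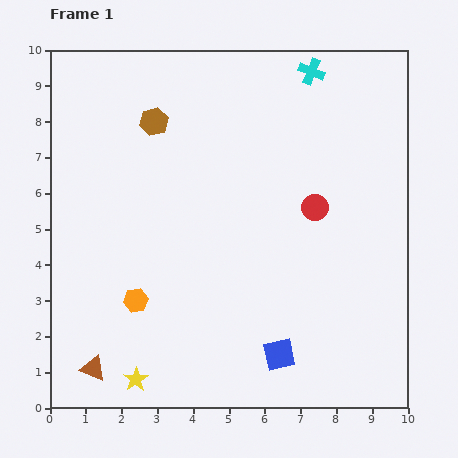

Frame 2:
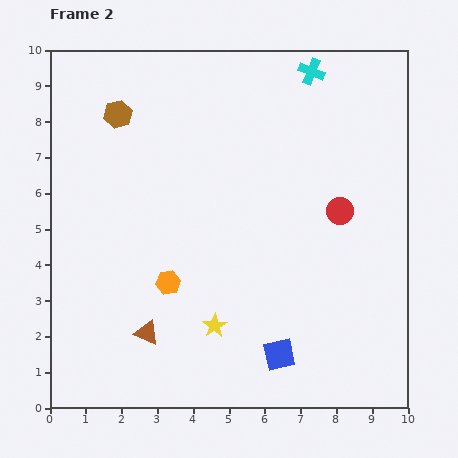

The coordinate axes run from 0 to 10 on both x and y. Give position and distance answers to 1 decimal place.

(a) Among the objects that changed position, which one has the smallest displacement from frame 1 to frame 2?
the red circle

(moved 0.7)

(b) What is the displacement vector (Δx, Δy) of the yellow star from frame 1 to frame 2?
(2.2, 1.5)

The yellow star was at (2.4, 0.8) in frame 1 and (4.6, 2.3) in frame 2.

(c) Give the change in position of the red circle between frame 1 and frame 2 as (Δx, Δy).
(0.7, -0.1)

The red circle was at (7.4, 5.6) in frame 1 and (8.1, 5.5) in frame 2.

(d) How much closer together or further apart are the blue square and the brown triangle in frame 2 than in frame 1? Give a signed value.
-1.5

Distance in frame 1: 5.2. Distance in frame 2: 3.7.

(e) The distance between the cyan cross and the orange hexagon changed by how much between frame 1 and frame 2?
-1.0

Distance in frame 1: 8.1. Distance in frame 2: 7.1.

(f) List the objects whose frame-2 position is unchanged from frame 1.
the cyan cross, the blue square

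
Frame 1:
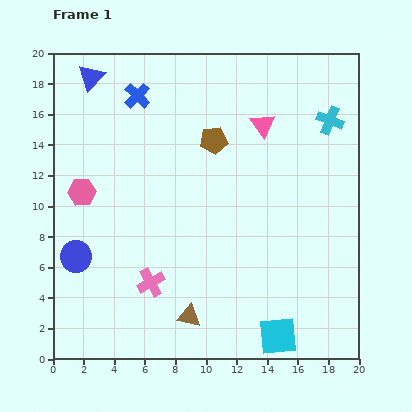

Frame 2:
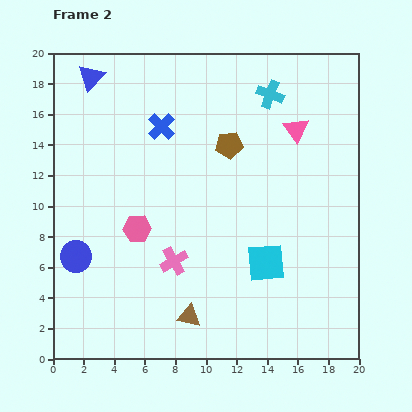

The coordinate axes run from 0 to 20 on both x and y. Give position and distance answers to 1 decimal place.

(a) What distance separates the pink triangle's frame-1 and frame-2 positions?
2.2

The pink triangle moved from (13.7, 15.3) to (15.9, 15.0), a distance of √(2.2² + 0.3²) ≈ 2.2.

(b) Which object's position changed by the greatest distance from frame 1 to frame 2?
the cyan square

(moved 4.9; next 4.3)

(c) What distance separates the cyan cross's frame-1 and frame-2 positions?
4.3

The cyan cross moved from (18.1, 15.6) to (14.2, 17.3), a distance of √(3.9² + 1.7²) ≈ 4.3.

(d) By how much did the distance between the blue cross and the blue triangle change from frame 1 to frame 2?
+2.4

Distance in frame 1: 3.2. Distance in frame 2: 5.6.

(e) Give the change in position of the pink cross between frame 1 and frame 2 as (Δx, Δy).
(1.5, 1.4)

The pink cross was at (6.4, 5.0) in frame 1 and (7.9, 6.4) in frame 2.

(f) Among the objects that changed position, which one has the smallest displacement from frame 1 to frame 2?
the brown pentagon

(moved 1.0)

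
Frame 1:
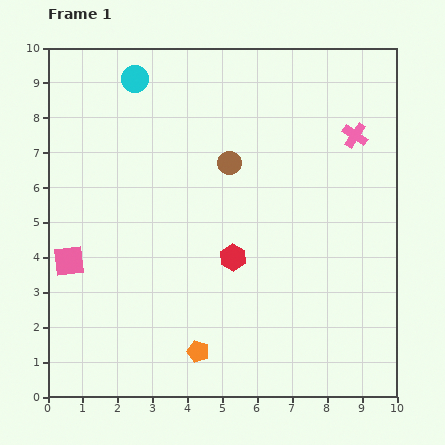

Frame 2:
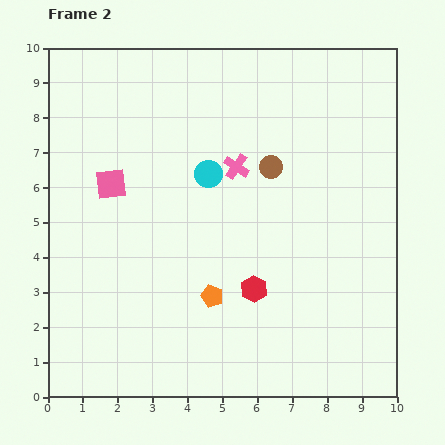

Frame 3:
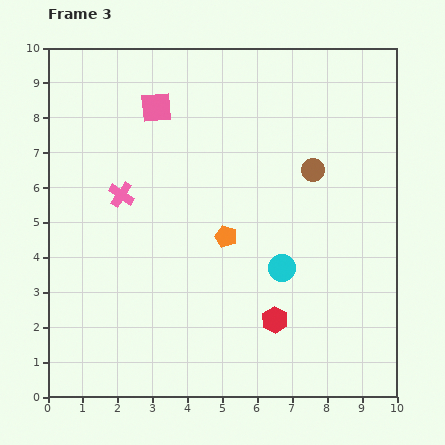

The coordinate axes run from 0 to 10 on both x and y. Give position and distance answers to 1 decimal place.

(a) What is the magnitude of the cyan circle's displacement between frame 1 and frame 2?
3.4

The cyan circle moved from (2.5, 9.1) to (4.6, 6.4), a distance of √(2.1² + 2.7²) ≈ 3.4.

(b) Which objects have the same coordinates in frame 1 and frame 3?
none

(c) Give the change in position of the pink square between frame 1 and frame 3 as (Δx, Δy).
(2.5, 4.4)

The pink square was at (0.6, 3.9) in frame 1 and (3.1, 8.3) in frame 3.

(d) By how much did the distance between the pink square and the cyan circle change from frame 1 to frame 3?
+0.3

Distance in frame 1: 5.5. Distance in frame 3: 5.8.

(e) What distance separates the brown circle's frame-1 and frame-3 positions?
2.4

The brown circle moved from (5.2, 6.7) to (7.6, 6.5), a distance of √(2.4² + 0.2²) ≈ 2.4.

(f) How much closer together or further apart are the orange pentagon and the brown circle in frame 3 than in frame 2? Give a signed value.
-1.0

Distance in frame 2: 4.1. Distance in frame 3: 3.1.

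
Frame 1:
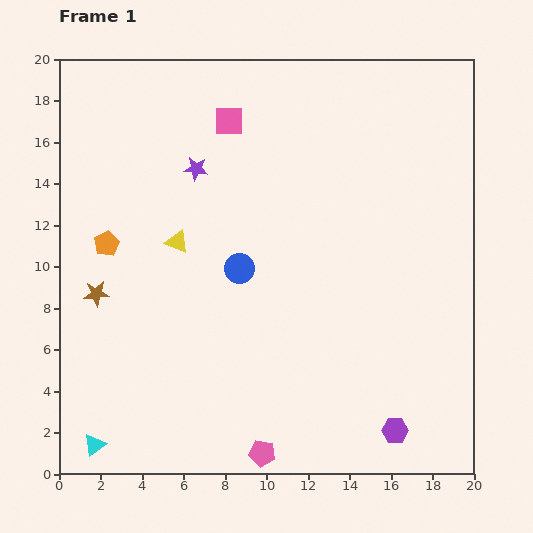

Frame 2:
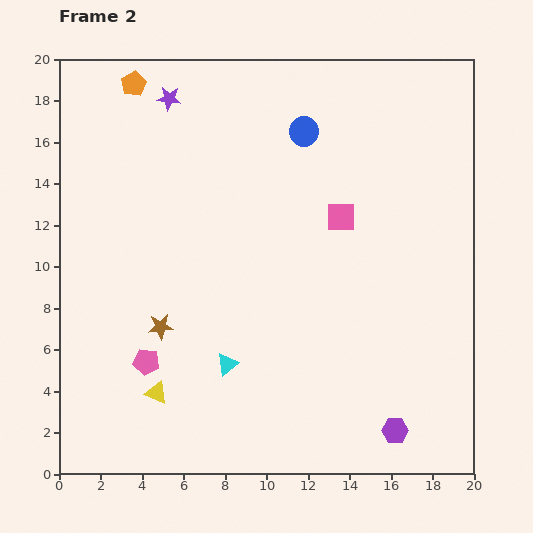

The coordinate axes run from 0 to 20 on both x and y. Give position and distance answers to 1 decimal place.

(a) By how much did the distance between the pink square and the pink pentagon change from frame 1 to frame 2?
-4.4

Distance in frame 1: 16.1. Distance in frame 2: 11.7.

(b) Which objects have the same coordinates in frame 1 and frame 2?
the purple hexagon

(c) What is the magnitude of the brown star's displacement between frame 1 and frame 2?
3.5

The brown star moved from (1.8, 8.7) to (4.9, 7.1), a distance of √(3.1² + 1.6²) ≈ 3.5.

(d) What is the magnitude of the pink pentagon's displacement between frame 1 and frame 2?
7.1

The pink pentagon moved from (9.8, 1.0) to (4.2, 5.4), a distance of √(5.6² + 4.4²) ≈ 7.1.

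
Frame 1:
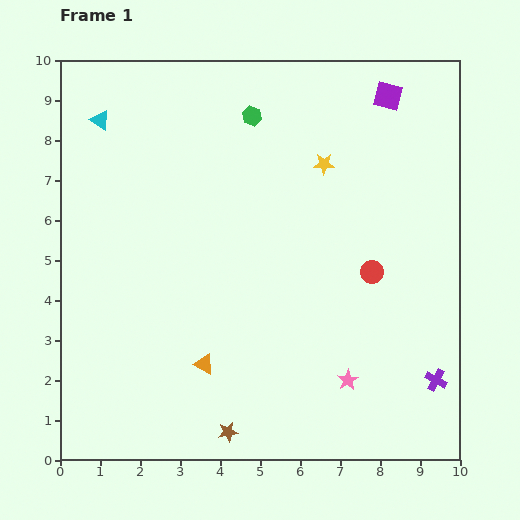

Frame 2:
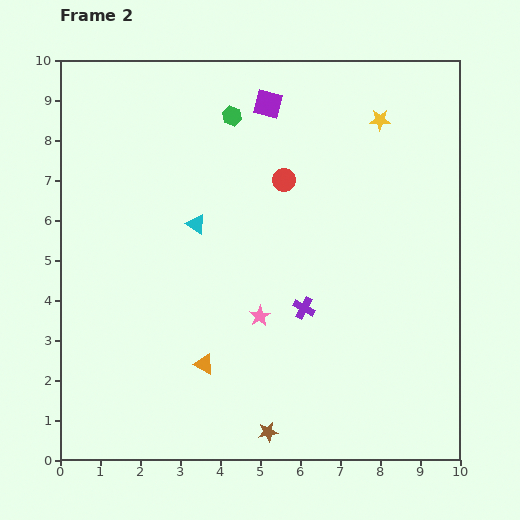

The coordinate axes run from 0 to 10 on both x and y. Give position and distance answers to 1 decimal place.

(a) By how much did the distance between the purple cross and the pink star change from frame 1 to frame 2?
-1.1

Distance in frame 1: 2.2. Distance in frame 2: 1.1.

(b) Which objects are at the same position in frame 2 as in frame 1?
the orange triangle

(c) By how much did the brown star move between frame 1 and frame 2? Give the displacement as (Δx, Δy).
(1.0, 0.0)

The brown star was at (4.2, 0.7) in frame 1 and (5.2, 0.7) in frame 2.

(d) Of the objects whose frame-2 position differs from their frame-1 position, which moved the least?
the green hexagon

(moved 0.5)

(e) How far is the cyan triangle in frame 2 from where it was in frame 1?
3.5

The cyan triangle moved from (1.0, 8.5) to (3.4, 5.9), a distance of √(2.4² + 2.6²) ≈ 3.5.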